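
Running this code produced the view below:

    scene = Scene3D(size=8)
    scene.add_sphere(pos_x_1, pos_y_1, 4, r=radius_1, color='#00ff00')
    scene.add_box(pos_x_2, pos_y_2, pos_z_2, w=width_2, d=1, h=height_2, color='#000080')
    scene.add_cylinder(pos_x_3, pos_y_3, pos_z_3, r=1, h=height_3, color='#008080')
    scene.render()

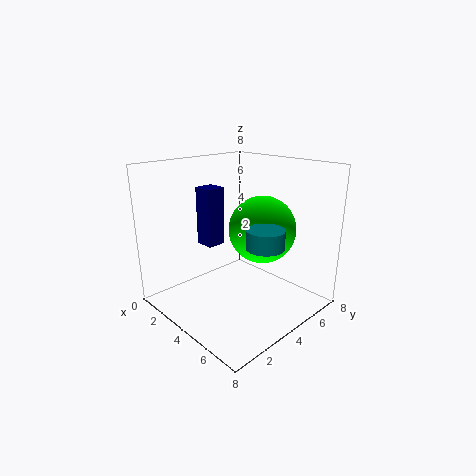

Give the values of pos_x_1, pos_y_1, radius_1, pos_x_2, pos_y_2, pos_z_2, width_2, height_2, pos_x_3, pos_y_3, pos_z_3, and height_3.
pos_x_1 = 4
pos_y_1 = 6
radius_1 = 2
pos_x_2 = 3
pos_y_2 = 2
pos_z_2 = 4
width_2 = 1
height_2 = 3
pos_x_3 = 6
pos_y_3 = 4
pos_z_3 = 4
height_3 = 1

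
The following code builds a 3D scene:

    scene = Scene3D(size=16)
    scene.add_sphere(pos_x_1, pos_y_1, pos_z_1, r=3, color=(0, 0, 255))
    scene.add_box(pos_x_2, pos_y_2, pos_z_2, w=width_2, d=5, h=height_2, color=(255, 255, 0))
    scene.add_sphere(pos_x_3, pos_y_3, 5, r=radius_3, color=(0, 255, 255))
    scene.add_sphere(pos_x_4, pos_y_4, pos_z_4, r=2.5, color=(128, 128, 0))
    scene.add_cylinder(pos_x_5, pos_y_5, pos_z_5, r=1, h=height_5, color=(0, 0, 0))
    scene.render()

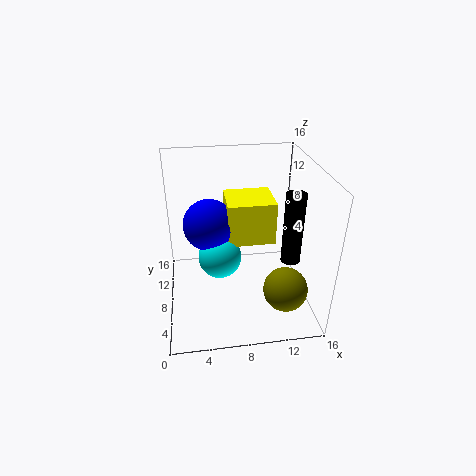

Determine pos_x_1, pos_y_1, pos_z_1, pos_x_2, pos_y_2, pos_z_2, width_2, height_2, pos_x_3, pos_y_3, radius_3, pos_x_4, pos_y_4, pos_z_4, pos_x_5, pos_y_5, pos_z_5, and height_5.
pos_x_1 = 5; pos_y_1 = 10.5; pos_z_1 = 8.5; pos_x_2 = 7; pos_y_2 = 8.5; pos_z_2 = 6.5; width_2 = 5.5; height_2 = 5; pos_x_3 = 6; pos_y_3 = 9; radius_3 = 2.5; pos_x_4 = 13; pos_y_4 = 5; pos_z_4 = 2.5; pos_x_5 = 13; pos_y_5 = 4.5; pos_z_5 = 7; height_5 = 7.5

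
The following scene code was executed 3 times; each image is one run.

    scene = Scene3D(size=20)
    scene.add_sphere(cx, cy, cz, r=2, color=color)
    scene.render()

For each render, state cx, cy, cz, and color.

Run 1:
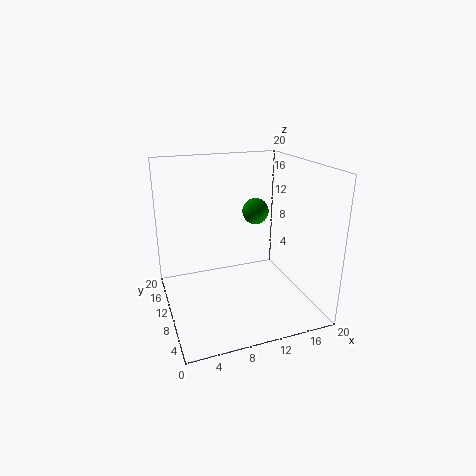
cx = 14.5; cy = 14.5; cz = 12; color = 'green'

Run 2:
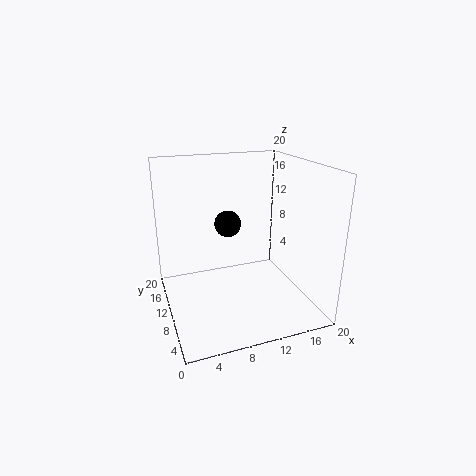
cx = 10; cy = 14.5; cz = 10.5; color = 'black'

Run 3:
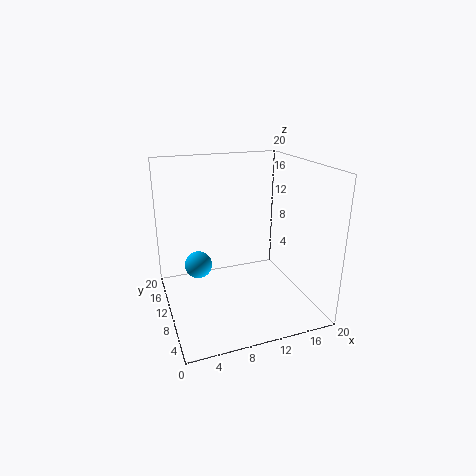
cx = 5; cy = 13.5; cz = 5; color = 'deepskyblue'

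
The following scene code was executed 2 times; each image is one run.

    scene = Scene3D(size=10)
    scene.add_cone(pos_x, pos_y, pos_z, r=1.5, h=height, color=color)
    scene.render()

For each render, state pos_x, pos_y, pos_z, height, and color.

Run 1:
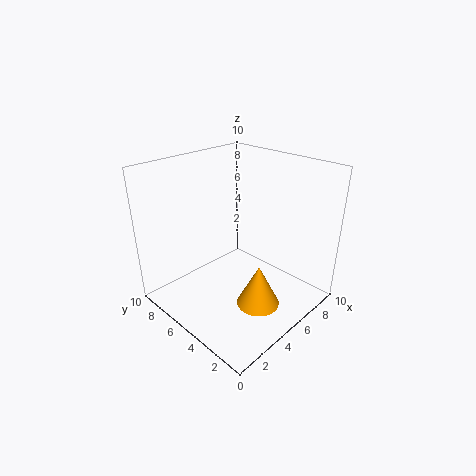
pos_x = 5
pos_y = 3
pos_z = 0.5
height = 3
color = 'orange'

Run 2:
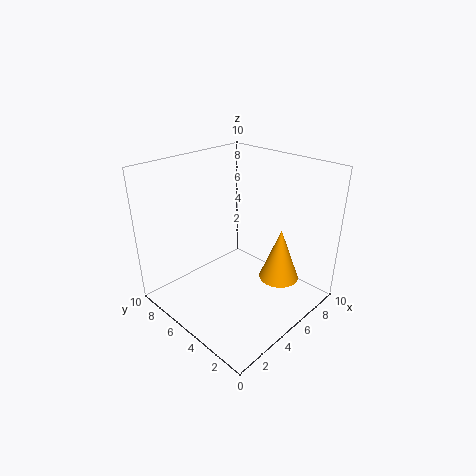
pos_x = 8
pos_y = 3.5
pos_z = 1
height = 4
color = 'orange'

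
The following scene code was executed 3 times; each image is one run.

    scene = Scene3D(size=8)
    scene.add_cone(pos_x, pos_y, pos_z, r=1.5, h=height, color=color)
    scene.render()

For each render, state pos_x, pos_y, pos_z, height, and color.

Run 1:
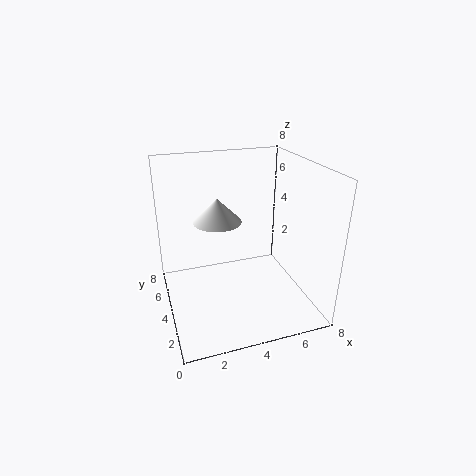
pos_x = 3.5
pos_y = 6.5
pos_z = 4
height = 1.5
color = 'white'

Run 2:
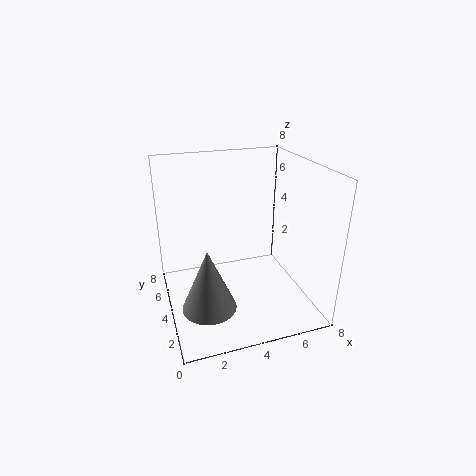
pos_x = 2
pos_y = 3
pos_z = 0.5
height = 3.5
color = 'gray'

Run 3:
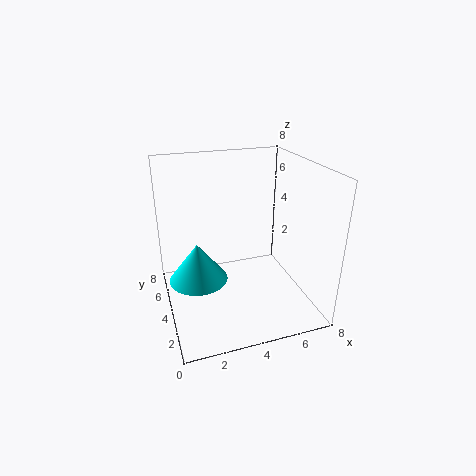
pos_x = 1.5
pos_y = 3
pos_z = 2.5
height = 2
color = 'cyan'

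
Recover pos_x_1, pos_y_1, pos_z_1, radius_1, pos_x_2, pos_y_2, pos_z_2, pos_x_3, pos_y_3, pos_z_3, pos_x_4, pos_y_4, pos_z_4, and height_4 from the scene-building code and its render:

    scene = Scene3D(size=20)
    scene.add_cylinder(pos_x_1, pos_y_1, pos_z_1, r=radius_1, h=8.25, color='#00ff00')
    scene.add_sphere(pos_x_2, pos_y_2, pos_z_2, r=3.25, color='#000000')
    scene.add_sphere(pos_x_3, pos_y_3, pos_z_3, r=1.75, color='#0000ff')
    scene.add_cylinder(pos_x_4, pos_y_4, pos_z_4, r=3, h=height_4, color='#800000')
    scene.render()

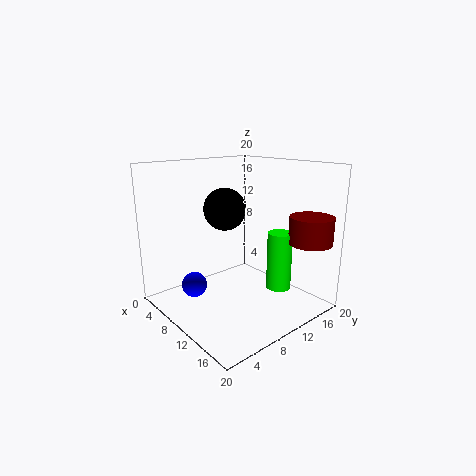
pos_x_1 = 13.75
pos_y_1 = 14.5
pos_z_1 = 2.5
radius_1 = 1.75
pos_x_2 = 4.5
pos_y_2 = 12
pos_z_2 = 12.75
pos_x_3 = 7
pos_y_3 = 4.5
pos_z_3 = 3.5
pos_x_4 = 17
pos_y_4 = 17
pos_z_4 = 9.5
height_4 = 3.75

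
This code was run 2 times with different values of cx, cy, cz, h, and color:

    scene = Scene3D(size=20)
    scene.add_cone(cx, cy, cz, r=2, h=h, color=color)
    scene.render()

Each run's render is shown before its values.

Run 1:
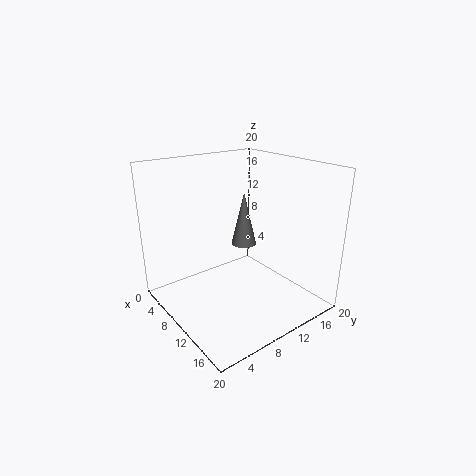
cx = 5; cy = 15; cz = 6; h = 8.5; color = 'gray'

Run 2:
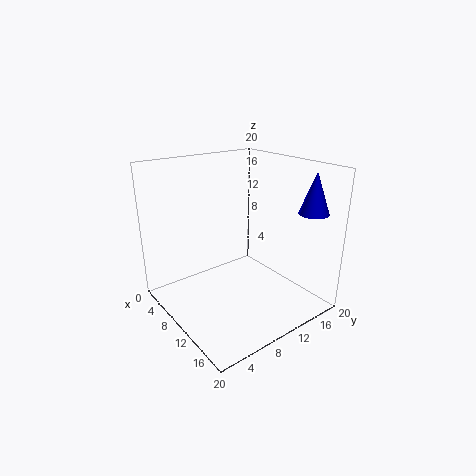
cx = 17; cy = 17; cz = 14; h = 5.5; color = 'blue'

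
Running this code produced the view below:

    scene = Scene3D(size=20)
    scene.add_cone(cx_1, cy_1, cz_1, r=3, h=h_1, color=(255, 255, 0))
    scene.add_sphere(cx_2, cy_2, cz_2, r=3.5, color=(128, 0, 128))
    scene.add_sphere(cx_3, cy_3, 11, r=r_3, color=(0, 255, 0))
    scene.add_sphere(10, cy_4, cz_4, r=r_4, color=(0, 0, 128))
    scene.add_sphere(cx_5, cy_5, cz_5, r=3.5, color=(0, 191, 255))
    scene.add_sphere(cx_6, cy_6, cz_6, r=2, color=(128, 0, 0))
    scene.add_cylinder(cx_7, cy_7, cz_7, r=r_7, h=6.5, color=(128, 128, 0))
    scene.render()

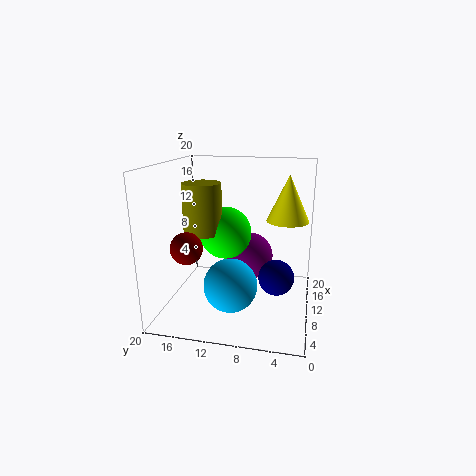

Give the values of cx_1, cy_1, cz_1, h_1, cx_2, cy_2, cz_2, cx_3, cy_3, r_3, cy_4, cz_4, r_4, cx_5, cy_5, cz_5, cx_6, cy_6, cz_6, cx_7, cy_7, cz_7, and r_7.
cx_1 = 13
cy_1 = 3.5
cz_1 = 12
h_1 = 6.5
cx_2 = 13.5
cy_2 = 9
cz_2 = 6
cx_3 = 9
cy_3 = 11.5
r_3 = 3.5
cy_4 = 4.5
cz_4 = 4.5
r_4 = 2.5
cx_5 = 5.5
cy_5 = 10
cz_5 = 5
cx_6 = 3.5
cy_6 = 15
cz_6 = 10.5
cx_7 = 7
cy_7 = 14
cz_7 = 11.5
r_7 = 2.5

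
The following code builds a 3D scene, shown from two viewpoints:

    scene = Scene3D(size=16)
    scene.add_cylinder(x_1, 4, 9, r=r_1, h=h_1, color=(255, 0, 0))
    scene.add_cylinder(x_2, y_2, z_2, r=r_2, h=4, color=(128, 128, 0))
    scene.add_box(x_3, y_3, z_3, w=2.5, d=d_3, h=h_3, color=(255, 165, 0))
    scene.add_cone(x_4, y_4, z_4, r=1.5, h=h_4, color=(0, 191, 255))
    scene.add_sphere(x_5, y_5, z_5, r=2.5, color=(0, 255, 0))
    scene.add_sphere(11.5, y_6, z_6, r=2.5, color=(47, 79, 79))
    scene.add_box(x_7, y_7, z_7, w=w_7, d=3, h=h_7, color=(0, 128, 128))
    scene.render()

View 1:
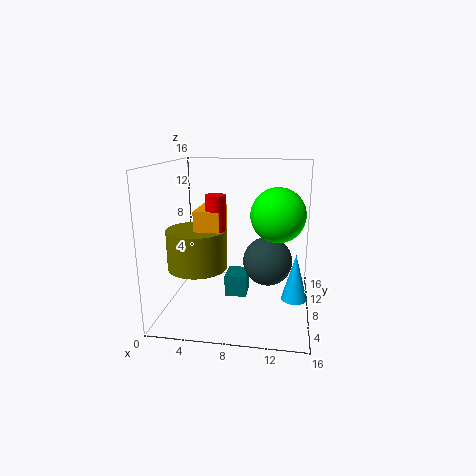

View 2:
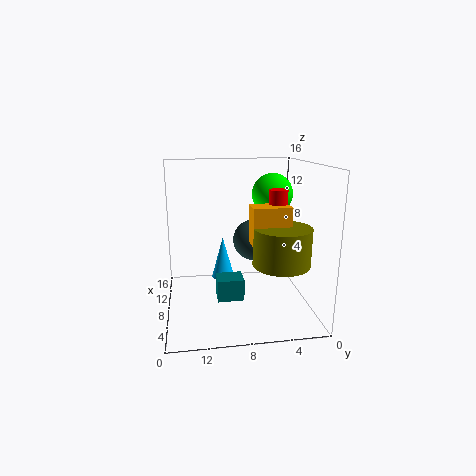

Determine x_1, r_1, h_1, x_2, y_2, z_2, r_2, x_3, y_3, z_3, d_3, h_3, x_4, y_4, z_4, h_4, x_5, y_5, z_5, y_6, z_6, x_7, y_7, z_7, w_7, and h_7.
x_1 = 6.5
r_1 = 1
h_1 = 4.5
x_2 = 4.5
y_2 = 4
z_2 = 6
r_2 = 3
x_3 = 4.5
y_3 = 3
z_3 = 8
d_3 = 4
h_3 = 4
x_4 = 14.5
y_4 = 9
z_4 = 0.5
h_4 = 5.5
x_5 = 12.5
y_5 = 3
z_5 = 12
y_6 = 5.5
z_6 = 6.5
x_7 = 6.5
y_7 = 7.5
z_7 = 1
w_7 = 2.5
h_7 = 2.5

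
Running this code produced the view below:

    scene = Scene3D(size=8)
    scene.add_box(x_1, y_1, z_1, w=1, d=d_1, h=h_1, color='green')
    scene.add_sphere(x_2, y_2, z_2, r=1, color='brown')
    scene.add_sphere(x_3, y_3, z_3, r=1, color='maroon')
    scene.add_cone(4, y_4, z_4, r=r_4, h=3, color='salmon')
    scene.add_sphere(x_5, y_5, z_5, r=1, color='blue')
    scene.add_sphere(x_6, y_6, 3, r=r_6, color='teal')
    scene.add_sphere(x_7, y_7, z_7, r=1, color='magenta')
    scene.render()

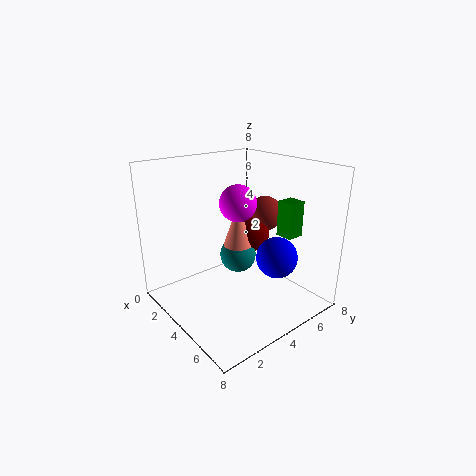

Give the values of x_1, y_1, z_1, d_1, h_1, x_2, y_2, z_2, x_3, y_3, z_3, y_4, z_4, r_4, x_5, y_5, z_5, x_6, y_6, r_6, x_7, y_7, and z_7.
x_1 = 5, y_1 = 6, z_1 = 4, d_1 = 1, h_1 = 2, x_2 = 4, y_2 = 6, z_2 = 5, x_3 = 4, y_3 = 5, z_3 = 4, y_4 = 4, z_4 = 3, r_4 = 1, x_5 = 7, y_5 = 4, z_5 = 4, x_6 = 4, y_6 = 4, r_6 = 1, x_7 = 4, y_7 = 4, z_7 = 6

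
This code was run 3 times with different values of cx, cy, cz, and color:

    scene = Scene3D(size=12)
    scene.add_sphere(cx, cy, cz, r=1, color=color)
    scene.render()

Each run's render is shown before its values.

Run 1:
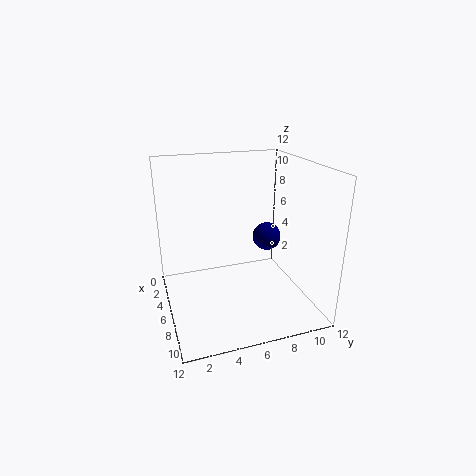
cx = 9.5, cy = 7, cz = 7.5, color = 'navy'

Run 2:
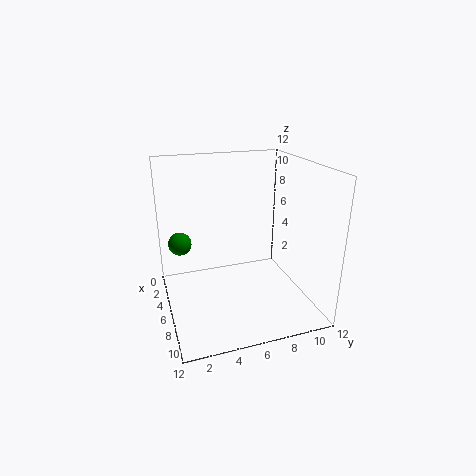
cx = 3.5, cy = 1.5, cz = 5, color = 'green'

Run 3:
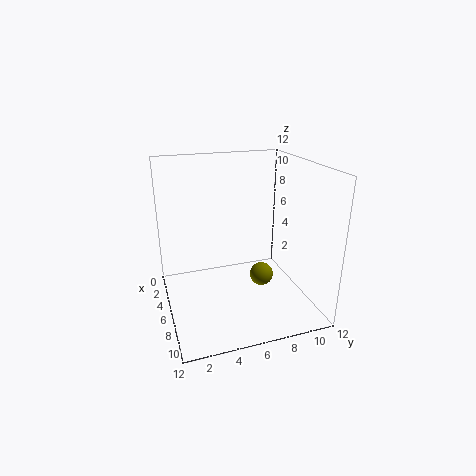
cx = 6.5, cy = 8, cz = 2.5, color = 'olive'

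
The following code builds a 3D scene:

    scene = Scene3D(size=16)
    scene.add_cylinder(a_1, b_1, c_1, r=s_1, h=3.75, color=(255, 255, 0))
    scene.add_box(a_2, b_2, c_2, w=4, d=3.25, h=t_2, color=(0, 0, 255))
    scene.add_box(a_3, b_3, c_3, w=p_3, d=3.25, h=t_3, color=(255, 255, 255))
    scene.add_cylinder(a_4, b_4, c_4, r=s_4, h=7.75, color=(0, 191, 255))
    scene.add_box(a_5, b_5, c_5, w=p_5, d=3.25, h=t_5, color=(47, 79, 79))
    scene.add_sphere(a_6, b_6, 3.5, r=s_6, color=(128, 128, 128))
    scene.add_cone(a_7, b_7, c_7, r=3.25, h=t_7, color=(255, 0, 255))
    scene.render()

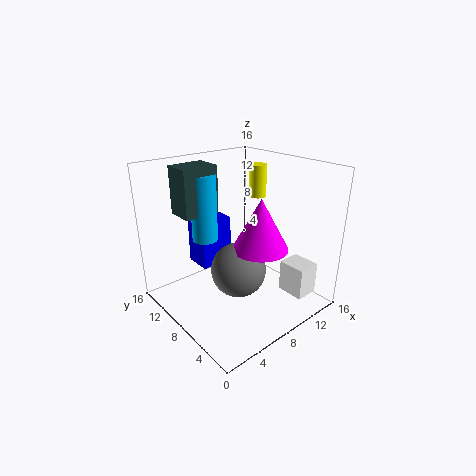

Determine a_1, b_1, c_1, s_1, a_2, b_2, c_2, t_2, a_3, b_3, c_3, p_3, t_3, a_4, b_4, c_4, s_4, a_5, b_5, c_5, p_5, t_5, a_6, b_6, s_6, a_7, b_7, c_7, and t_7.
a_1 = 12.5
b_1 = 9.75
c_1 = 11.5
s_1 = 1
a_2 = 5.75
b_2 = 11.5
c_2 = 3.25
t_2 = 5.75
a_3 = 12.5
b_3 = 2.25
c_3 = 0.75
p_3 = 2.75
t_3 = 3.75
a_4 = 6.5
b_4 = 12.25
c_4 = 6.75
s_4 = 1.5
a_5 = 3.75
b_5 = 11.5
c_5 = 10
p_5 = 4.25
t_5 = 5.5
a_6 = 8.5
b_6 = 8.5
s_6 = 3.25
a_7 = 10.5
b_7 = 7
c_7 = 6.25
t_7 = 6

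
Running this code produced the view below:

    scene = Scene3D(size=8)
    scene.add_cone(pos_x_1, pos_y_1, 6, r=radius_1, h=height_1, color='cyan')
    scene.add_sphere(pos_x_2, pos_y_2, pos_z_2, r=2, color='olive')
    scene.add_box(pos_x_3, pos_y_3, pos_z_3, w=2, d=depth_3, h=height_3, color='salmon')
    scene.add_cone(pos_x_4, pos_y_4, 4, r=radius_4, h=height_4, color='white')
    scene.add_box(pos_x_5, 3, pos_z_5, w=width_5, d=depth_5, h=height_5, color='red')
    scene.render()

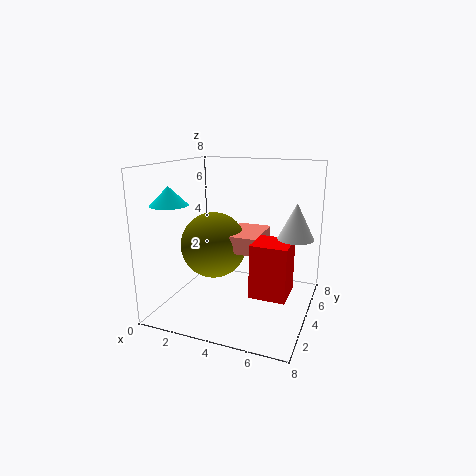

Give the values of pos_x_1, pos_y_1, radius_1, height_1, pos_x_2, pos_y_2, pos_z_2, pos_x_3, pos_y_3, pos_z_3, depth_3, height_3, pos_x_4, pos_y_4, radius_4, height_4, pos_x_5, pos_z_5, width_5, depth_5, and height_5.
pos_x_1 = 1; pos_y_1 = 2; radius_1 = 1; height_1 = 1; pos_x_2 = 2; pos_y_2 = 5; pos_z_2 = 3; pos_x_3 = 3; pos_y_3 = 4; pos_z_3 = 3; depth_3 = 3; height_3 = 1; pos_x_4 = 7; pos_y_4 = 5; radius_4 = 1; height_4 = 2; pos_x_5 = 5; pos_z_5 = 1; width_5 = 2; depth_5 = 2; height_5 = 3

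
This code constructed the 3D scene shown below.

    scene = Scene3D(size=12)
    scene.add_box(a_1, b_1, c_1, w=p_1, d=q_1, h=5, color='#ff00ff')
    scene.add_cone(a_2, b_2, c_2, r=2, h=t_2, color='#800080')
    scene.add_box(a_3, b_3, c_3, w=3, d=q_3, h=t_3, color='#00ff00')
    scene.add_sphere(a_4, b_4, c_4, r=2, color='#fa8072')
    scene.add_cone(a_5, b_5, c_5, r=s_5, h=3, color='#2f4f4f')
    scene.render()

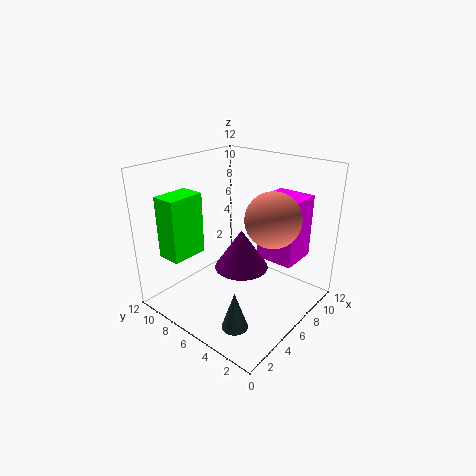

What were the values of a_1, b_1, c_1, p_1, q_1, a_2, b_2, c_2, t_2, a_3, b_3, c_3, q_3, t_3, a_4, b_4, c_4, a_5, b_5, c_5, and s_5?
a_1 = 6
b_1 = 1
c_1 = 5
p_1 = 3
q_1 = 3
a_2 = 4
b_2 = 4
c_2 = 5
t_2 = 3
a_3 = 1
b_3 = 8
c_3 = 5
q_3 = 2
t_3 = 5
a_4 = 5
b_4 = 2
c_4 = 9
a_5 = 2
b_5 = 3
c_5 = 1
s_5 = 1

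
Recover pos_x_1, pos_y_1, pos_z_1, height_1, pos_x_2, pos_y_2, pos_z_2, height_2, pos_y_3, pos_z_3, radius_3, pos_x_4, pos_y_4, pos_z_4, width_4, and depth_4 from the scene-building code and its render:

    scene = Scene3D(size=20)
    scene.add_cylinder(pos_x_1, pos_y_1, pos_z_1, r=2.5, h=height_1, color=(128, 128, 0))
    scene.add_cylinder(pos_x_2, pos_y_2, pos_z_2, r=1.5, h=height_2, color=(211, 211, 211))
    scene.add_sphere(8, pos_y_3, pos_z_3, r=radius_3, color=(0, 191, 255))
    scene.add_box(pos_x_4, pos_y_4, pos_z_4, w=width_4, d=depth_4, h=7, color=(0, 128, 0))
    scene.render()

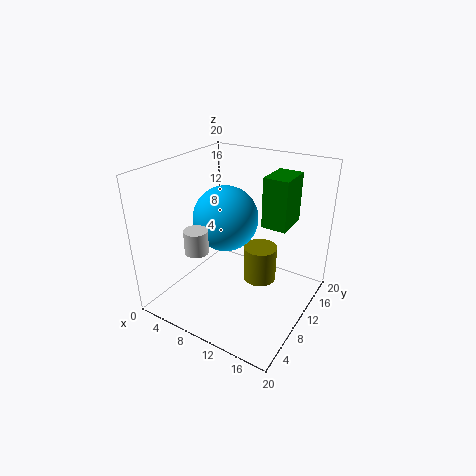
pos_x_1 = 11.5; pos_y_1 = 14; pos_z_1 = 1.5; height_1 = 5.5; pos_x_2 = 8; pos_y_2 = 3.5; pos_z_2 = 10.5; height_2 = 3; pos_y_3 = 10; pos_z_3 = 12.5; radius_3 = 4.5; pos_x_4 = 12.5; pos_y_4 = 12; pos_z_4 = 11.5; width_4 = 3.5; depth_4 = 5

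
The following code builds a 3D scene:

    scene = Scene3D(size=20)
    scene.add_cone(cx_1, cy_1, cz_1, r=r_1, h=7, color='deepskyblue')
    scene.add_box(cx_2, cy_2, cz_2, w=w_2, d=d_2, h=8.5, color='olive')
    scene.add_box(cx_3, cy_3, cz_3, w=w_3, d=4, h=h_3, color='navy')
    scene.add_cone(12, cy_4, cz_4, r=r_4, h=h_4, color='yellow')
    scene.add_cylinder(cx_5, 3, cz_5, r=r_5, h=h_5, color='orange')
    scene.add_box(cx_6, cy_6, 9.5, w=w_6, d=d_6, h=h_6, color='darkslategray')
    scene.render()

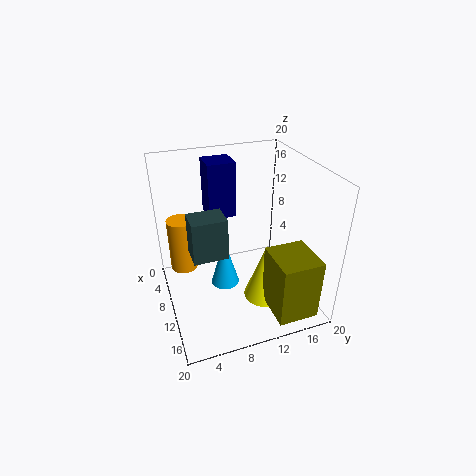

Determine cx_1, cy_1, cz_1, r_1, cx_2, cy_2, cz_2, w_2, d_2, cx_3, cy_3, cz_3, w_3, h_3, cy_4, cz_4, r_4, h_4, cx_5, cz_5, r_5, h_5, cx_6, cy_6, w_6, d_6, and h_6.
cx_1 = 10
cy_1 = 8
cz_1 = 3
r_1 = 2
cx_2 = 13.5
cy_2 = 12.5
cz_2 = 1.5
w_2 = 6
d_2 = 5.5
cx_3 = 2.5
cy_3 = 7
cz_3 = 11.5
w_3 = 4
h_3 = 8
cy_4 = 13.5
cz_4 = 0.5
r_4 = 3
h_4 = 8.5
cx_5 = 5
cz_5 = 3.5
r_5 = 2
h_5 = 8
cx_6 = 10
cy_6 = 3
w_6 = 3.5
d_6 = 4.5
h_6 = 5.5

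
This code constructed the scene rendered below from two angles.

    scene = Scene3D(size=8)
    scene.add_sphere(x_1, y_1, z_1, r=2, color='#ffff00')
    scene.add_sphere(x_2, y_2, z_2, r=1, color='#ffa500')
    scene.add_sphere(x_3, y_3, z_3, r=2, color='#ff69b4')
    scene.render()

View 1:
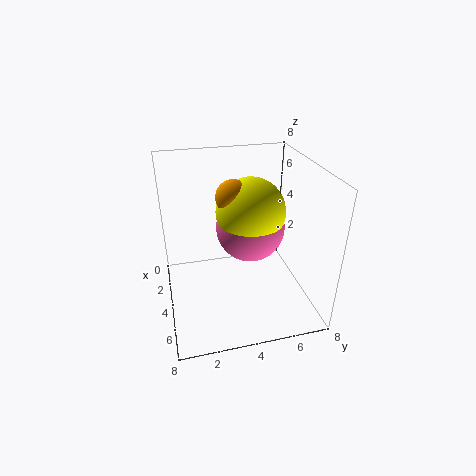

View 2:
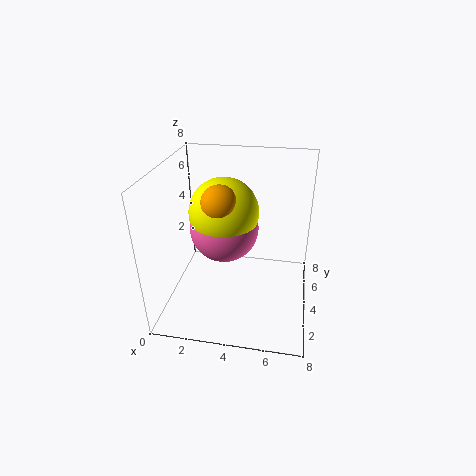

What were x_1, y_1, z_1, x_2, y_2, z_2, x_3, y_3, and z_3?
x_1 = 3, y_1 = 5, z_1 = 5, x_2 = 3, y_2 = 4, z_2 = 6, x_3 = 3, y_3 = 5, z_3 = 4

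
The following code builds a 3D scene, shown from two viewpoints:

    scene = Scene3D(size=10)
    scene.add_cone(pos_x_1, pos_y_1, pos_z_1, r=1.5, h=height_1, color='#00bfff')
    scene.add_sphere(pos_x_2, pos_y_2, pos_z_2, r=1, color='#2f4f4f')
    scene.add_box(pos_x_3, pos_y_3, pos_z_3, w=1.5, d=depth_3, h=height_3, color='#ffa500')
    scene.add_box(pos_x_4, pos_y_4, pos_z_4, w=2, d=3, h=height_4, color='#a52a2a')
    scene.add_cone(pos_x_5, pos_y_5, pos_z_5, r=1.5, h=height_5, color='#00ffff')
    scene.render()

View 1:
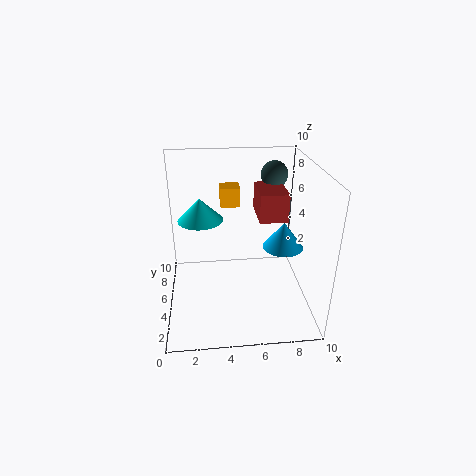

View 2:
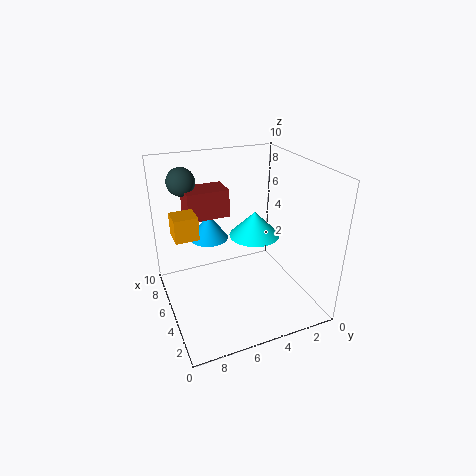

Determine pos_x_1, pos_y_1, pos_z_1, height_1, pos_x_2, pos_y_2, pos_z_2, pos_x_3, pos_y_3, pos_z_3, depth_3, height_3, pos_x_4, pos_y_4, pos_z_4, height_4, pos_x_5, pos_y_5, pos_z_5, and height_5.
pos_x_1 = 8.5, pos_y_1 = 6, pos_z_1 = 3.5, height_1 = 2, pos_x_2 = 8, pos_y_2 = 8, pos_z_2 = 8.5, pos_x_3 = 4, pos_y_3 = 8, pos_z_3 = 6, depth_3 = 1.5, height_3 = 1.5, pos_x_4 = 6.5, pos_y_4 = 5, pos_z_4 = 6, height_4 = 2, pos_x_5 = 2.5, pos_y_5 = 5, pos_z_5 = 6.5, height_5 = 1.5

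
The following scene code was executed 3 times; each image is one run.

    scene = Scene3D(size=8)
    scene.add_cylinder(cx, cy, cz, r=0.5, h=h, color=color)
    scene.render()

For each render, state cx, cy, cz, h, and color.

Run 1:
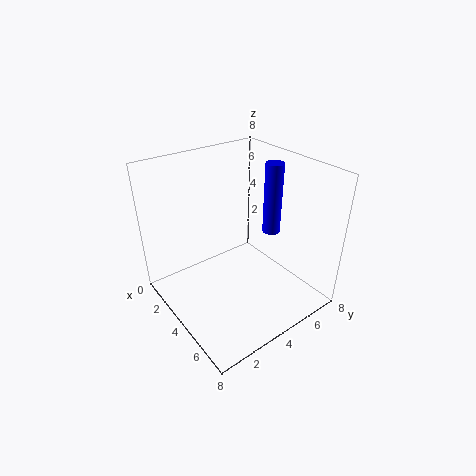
cx = 4.5
cy = 6
cz = 4
h = 4
color = 'blue'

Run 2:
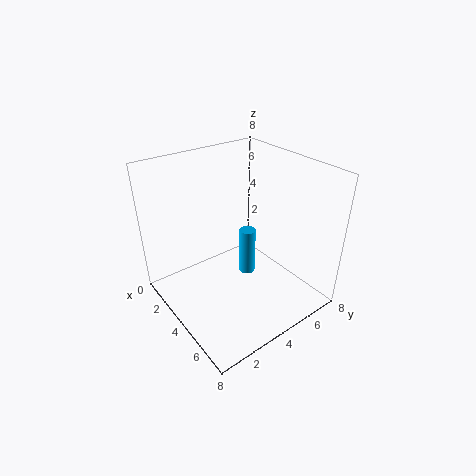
cx = 3
cy = 5.5
cz = 0.5
h = 3
color = 'deepskyblue'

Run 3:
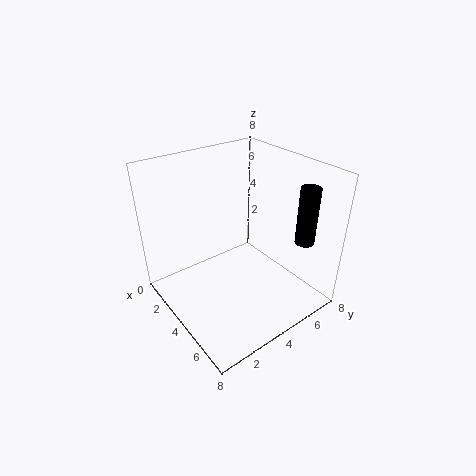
cx = 7
cy = 6
cz = 4.5
h = 3
color = 'black'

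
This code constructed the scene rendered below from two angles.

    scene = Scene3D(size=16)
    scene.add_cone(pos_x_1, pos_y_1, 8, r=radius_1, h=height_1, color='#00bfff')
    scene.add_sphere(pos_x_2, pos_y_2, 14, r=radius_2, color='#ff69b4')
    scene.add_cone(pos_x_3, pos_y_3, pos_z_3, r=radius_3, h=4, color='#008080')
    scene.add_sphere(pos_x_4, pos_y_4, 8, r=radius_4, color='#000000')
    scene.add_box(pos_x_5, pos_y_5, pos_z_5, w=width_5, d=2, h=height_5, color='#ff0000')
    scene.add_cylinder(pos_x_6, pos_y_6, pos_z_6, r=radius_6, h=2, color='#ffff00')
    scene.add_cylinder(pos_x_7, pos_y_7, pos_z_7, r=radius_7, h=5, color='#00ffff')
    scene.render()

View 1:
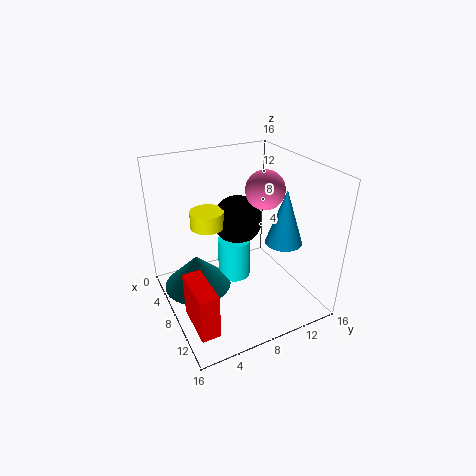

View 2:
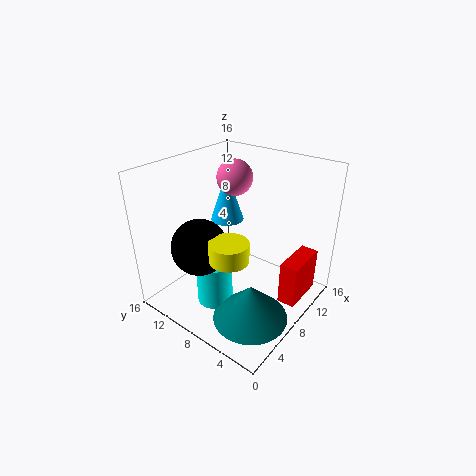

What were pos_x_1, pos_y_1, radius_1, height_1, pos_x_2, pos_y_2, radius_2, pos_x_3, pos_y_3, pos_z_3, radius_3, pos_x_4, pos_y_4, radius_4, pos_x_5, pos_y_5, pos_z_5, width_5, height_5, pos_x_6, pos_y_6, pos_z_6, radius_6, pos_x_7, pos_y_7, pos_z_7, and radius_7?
pos_x_1 = 11
pos_y_1 = 12
radius_1 = 2
height_1 = 6
pos_x_2 = 10
pos_y_2 = 10
radius_2 = 2
pos_x_3 = 5
pos_y_3 = 4
pos_z_3 = 1
radius_3 = 4
pos_x_4 = 4
pos_y_4 = 10
radius_4 = 3
pos_x_5 = 9
pos_y_5 = 1
pos_z_5 = 1
width_5 = 5
height_5 = 5
pos_x_6 = 4
pos_y_6 = 6
pos_z_6 = 8
radius_6 = 2
pos_x_7 = 5
pos_y_7 = 9
pos_z_7 = 1
radius_7 = 2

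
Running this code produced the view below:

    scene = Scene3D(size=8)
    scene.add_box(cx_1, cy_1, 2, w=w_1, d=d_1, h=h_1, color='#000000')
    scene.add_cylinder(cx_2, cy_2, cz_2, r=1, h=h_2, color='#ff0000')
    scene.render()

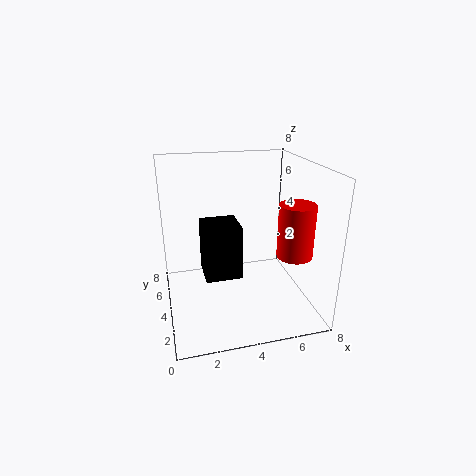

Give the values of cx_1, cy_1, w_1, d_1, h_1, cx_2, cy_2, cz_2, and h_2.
cx_1 = 2; cy_1 = 3; w_1 = 2; d_1 = 2; h_1 = 3; cx_2 = 7; cy_2 = 3; cz_2 = 3; h_2 = 3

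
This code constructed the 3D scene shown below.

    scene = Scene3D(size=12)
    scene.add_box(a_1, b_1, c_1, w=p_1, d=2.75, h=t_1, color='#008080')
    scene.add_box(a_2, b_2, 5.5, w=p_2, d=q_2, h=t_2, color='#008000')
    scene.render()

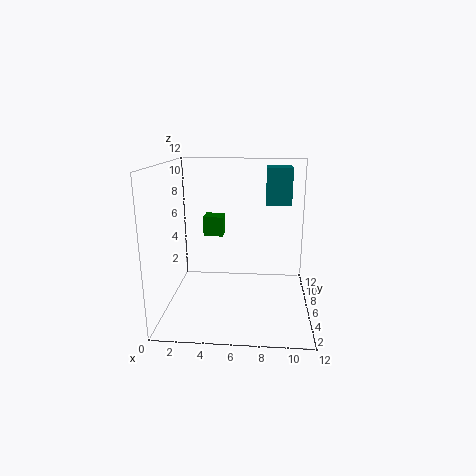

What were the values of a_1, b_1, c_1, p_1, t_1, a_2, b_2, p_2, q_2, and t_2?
a_1 = 8.25
b_1 = 8.25
c_1 = 8.25
p_1 = 2.25
t_1 = 3.25
a_2 = 2.75
b_2 = 7.75
p_2 = 1.75
q_2 = 1.75
t_2 = 1.75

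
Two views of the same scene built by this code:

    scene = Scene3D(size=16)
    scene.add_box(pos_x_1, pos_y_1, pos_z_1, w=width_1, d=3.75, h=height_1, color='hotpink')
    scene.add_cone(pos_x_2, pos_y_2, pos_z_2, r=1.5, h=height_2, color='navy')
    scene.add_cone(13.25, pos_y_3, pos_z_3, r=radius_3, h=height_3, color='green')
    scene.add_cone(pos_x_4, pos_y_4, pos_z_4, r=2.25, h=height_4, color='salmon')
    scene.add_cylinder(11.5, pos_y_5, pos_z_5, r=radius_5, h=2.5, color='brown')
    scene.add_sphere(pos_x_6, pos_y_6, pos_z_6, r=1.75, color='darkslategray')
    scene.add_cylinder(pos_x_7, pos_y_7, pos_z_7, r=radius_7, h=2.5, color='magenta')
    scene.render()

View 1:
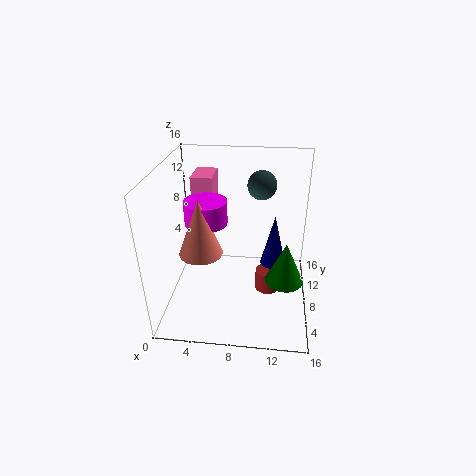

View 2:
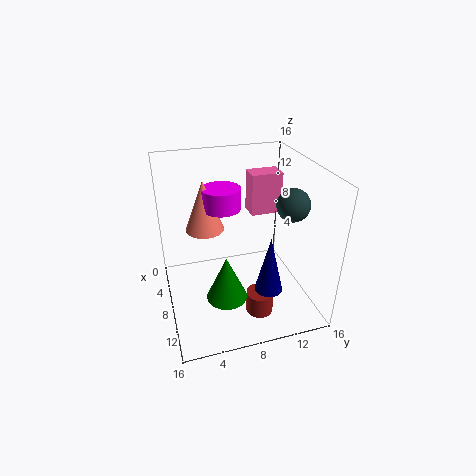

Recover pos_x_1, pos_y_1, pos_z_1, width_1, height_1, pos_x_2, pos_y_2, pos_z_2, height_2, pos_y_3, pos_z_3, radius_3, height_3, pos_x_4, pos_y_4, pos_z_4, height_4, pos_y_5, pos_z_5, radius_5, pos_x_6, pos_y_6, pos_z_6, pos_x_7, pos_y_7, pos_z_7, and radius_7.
pos_x_1 = 2.25, pos_y_1 = 10.75, pos_z_1 = 8.75, width_1 = 2.5, height_1 = 5, pos_x_2 = 12, pos_y_2 = 10.25, pos_z_2 = 3.5, height_2 = 6.25, pos_y_3 = 5.25, pos_z_3 = 4.75, radius_3 = 2, height_3 = 4.5, pos_x_4 = 4.5, pos_y_4 = 5, pos_z_4 = 7.75, height_4 = 6, pos_y_5 = 9.5, pos_z_5 = 0.25, radius_5 = 1.5, pos_x_6 = 10.25, pos_y_6 = 13.25, pos_z_6 = 12.25, pos_x_7 = 4.75, pos_y_7 = 7, pos_z_7 = 10.25, radius_7 = 2.25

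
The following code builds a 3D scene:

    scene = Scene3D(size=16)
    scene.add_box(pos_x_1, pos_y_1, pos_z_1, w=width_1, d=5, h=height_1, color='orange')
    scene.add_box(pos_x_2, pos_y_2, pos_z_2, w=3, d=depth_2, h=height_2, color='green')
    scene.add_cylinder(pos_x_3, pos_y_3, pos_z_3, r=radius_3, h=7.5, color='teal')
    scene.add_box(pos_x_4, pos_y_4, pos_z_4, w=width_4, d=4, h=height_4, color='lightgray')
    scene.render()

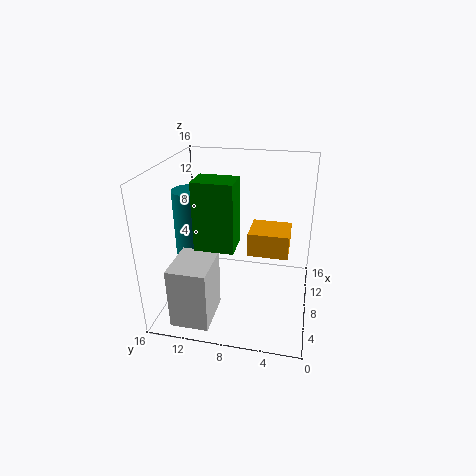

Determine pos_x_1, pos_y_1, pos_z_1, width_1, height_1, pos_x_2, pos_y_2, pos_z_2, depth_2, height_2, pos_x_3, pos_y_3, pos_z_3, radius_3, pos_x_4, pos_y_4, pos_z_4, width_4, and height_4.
pos_x_1 = 11, pos_y_1 = 2.5, pos_z_1 = 4, width_1 = 4.5, height_1 = 3, pos_x_2 = 3.5, pos_y_2 = 7.5, pos_z_2 = 8.5, depth_2 = 4, height_2 = 7, pos_x_3 = 8.5, pos_y_3 = 13.5, pos_z_3 = 5.5, radius_3 = 2, pos_x_4 = 0.5, pos_y_4 = 9.5, pos_z_4 = 1, width_4 = 5, height_4 = 6.5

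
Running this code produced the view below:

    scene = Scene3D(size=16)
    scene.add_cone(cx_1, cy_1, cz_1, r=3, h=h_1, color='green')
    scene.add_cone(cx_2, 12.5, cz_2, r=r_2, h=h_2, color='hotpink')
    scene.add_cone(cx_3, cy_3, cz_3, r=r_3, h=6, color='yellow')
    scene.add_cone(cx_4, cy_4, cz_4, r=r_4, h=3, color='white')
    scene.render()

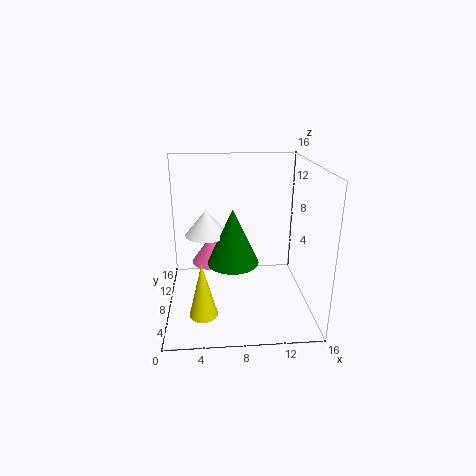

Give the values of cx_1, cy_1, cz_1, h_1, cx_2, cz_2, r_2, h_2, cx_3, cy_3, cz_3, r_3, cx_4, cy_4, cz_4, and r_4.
cx_1 = 7.5, cy_1 = 9, cz_1 = 4.5, h_1 = 6.5, cx_2 = 5, cz_2 = 3, r_2 = 2.5, h_2 = 3.5, cx_3 = 4, cy_3 = 4, cz_3 = 1, r_3 = 1.5, cx_4 = 4.5, cy_4 = 10.5, cz_4 = 7.5, r_4 = 2.5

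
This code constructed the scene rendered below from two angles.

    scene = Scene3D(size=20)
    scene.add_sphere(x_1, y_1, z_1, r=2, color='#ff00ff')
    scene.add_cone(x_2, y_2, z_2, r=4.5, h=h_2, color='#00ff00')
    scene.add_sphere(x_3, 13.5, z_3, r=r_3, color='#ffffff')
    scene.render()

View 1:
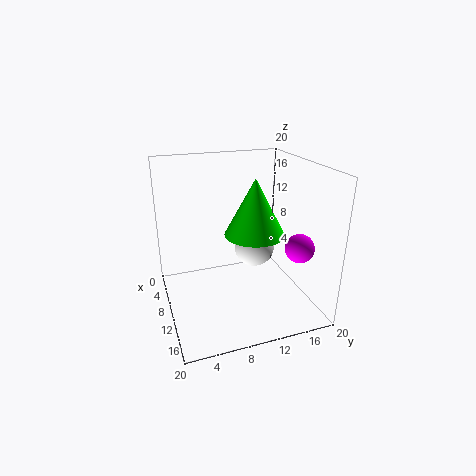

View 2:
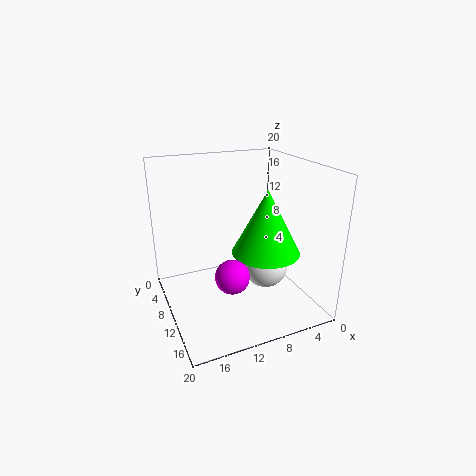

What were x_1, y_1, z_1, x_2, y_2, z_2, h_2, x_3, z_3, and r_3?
x_1 = 14; y_1 = 17.5; z_1 = 9; x_2 = 7.5; y_2 = 13.5; z_2 = 9; h_2 = 8.5; x_3 = 7.5; z_3 = 7; r_3 = 3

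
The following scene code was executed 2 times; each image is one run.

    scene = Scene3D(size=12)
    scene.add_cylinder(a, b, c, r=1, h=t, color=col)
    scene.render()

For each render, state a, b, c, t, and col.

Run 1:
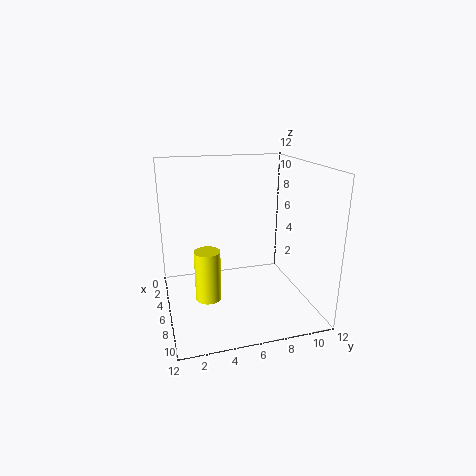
a = 8
b = 3
c = 2
t = 4
col = 'yellow'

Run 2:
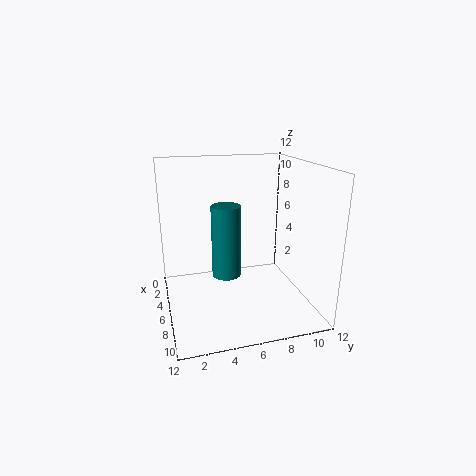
a = 10
b = 4
c = 5
t = 5
col = 'teal'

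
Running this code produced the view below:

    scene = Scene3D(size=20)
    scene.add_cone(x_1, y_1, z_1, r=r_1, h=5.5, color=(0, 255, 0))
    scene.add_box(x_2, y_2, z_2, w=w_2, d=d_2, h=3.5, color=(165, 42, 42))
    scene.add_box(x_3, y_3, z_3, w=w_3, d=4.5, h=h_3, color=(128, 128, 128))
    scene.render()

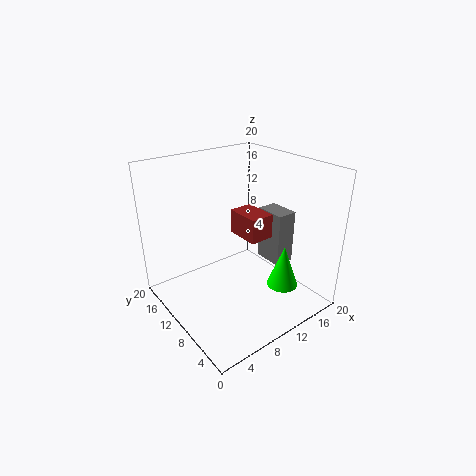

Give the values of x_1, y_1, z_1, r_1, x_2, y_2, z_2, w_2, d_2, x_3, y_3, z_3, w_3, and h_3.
x_1 = 12, y_1 = 3, z_1 = 5.5, r_1 = 2, x_2 = 11, y_2 = 8, z_2 = 9.5, w_2 = 3.5, d_2 = 5, x_3 = 15.5, y_3 = 7.5, z_3 = 4.5, w_3 = 3, h_3 = 8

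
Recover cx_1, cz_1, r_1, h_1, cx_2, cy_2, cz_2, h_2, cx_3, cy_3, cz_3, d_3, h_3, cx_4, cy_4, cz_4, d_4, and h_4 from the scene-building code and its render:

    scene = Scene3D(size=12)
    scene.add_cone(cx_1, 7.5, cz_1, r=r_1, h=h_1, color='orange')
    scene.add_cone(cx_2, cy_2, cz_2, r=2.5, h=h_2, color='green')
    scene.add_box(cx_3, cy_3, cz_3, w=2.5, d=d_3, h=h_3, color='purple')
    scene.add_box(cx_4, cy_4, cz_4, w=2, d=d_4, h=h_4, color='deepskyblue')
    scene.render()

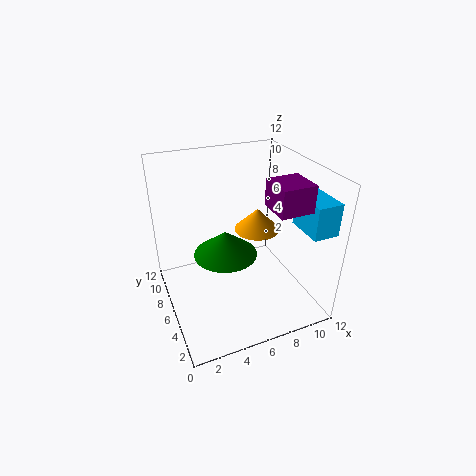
cx_1 = 8.5; cz_1 = 5.5; r_1 = 2; h_1 = 2; cx_2 = 4.5; cy_2 = 5; cz_2 = 5.5; h_2 = 2; cx_3 = 7; cy_3 = 1; cz_3 = 10; d_3 = 2.5; h_3 = 2; cx_4 = 9.5; cy_4 = 0.5; cz_4 = 8; d_4 = 3; h_4 = 2.5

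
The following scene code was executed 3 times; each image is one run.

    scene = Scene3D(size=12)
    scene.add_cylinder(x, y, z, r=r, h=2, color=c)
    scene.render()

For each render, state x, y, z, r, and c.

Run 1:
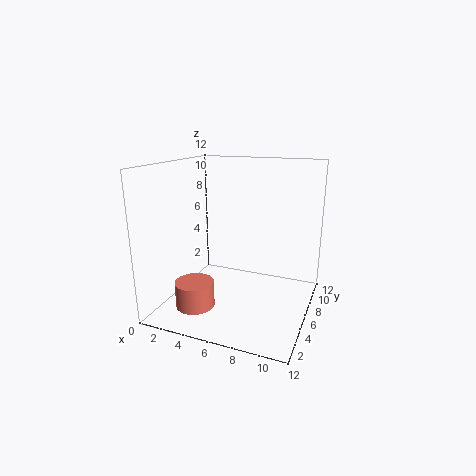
x = 4; y = 2; z = 1.5; r = 1.5; c = 'salmon'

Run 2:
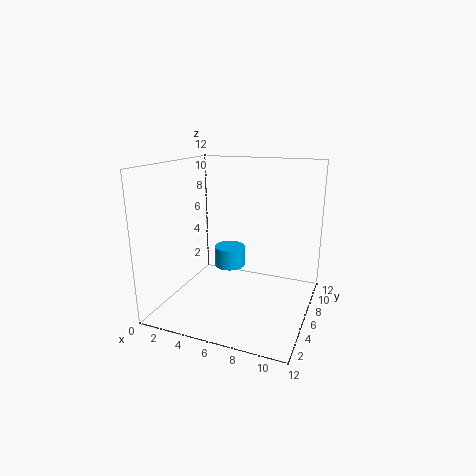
x = 3.5; y = 10; z = 1.5; r = 1.5; c = 'deepskyblue'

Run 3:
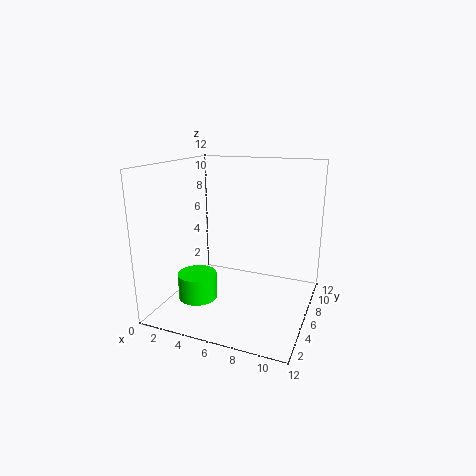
x = 4; y = 2.5; z = 2; r = 1.5; c = 'lime'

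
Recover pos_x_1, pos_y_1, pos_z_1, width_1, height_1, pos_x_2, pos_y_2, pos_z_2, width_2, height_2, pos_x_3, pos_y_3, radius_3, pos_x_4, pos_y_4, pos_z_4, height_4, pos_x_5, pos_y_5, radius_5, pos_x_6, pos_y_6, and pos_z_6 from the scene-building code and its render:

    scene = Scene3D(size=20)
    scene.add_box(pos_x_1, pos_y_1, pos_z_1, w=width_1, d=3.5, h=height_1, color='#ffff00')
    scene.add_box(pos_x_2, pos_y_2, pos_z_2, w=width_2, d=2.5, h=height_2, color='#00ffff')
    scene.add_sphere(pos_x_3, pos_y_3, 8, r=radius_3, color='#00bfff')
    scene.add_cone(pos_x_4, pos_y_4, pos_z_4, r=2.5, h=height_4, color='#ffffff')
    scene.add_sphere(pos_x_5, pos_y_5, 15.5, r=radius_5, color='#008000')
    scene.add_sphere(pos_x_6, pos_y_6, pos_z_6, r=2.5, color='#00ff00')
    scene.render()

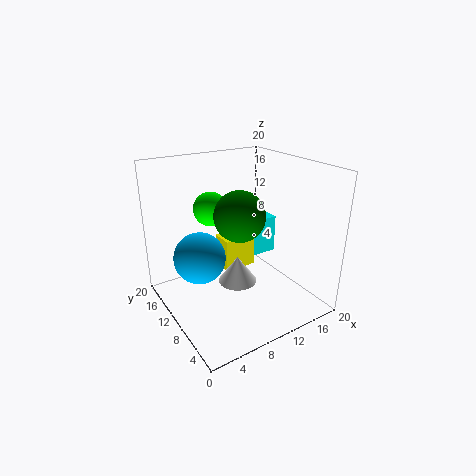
pos_x_1 = 10, pos_y_1 = 13, pos_z_1 = 3, width_1 = 5, height_1 = 5, pos_x_2 = 12.5, pos_y_2 = 13.5, pos_z_2 = 4, width_2 = 7, height_2 = 6, pos_x_3 = 4.5, pos_y_3 = 11, radius_3 = 3.5, pos_x_4 = 8, pos_y_4 = 7, pos_z_4 = 5.5, height_4 = 3.5, pos_x_5 = 7, pos_y_5 = 5, radius_5 = 3, pos_x_6 = 8.5, pos_y_6 = 15, pos_z_6 = 13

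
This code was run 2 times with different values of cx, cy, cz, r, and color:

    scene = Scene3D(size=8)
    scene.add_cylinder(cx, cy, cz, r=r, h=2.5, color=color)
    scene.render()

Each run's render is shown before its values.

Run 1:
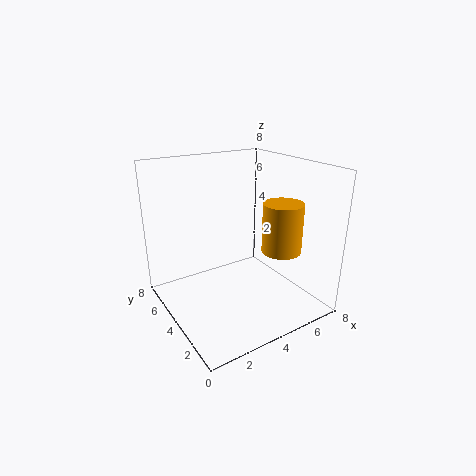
cx = 5
cy = 1.5
cz = 4
r = 1
color = 'orange'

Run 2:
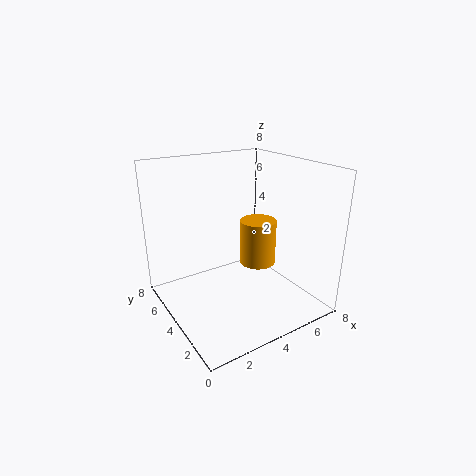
cx = 5
cy = 3.5
cz = 2.5
r = 1
color = 'orange'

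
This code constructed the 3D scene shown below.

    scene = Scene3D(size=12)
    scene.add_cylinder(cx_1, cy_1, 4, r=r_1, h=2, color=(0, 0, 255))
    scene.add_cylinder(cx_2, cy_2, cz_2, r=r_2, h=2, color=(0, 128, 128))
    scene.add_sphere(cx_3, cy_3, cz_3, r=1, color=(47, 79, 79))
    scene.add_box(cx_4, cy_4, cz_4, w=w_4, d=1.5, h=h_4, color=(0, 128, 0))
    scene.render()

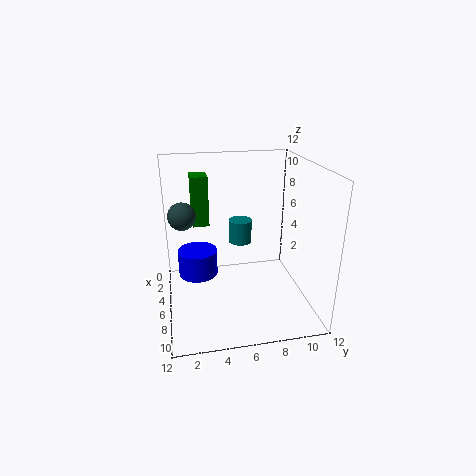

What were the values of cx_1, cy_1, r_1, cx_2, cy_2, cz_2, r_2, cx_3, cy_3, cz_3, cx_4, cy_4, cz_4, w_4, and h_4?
cx_1 = 7.5
cy_1 = 2.5
r_1 = 1.5
cx_2 = 4.5
cy_2 = 6.5
cz_2 = 5
r_2 = 1
cx_3 = 8
cy_3 = 1.5
cz_3 = 9
cx_4 = 1
cy_4 = 2.5
cz_4 = 6
w_4 = 2
h_4 = 4.5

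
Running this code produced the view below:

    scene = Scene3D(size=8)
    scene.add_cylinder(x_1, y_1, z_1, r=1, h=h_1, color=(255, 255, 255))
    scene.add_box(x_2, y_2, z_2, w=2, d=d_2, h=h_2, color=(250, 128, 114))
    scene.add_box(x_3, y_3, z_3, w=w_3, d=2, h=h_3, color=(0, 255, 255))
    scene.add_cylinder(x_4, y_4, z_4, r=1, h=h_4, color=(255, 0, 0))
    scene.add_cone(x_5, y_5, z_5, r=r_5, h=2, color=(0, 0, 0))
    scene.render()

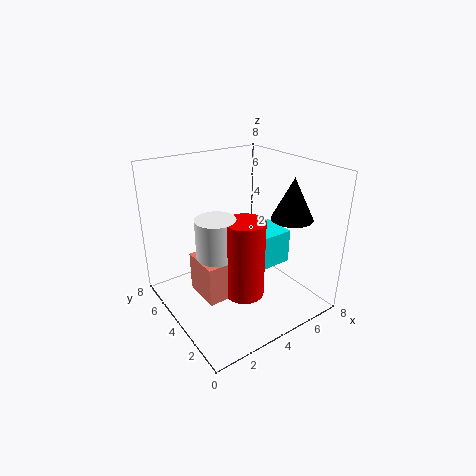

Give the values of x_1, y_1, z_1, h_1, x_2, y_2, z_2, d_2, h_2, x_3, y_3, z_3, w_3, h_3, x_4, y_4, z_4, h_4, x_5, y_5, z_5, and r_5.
x_1 = 2, y_1 = 3, z_1 = 3, h_1 = 3, x_2 = 1, y_2 = 2, z_2 = 2, d_2 = 2, h_2 = 2, x_3 = 5, y_3 = 3, z_3 = 2, w_3 = 2, h_3 = 2, x_4 = 3, y_4 = 2, z_4 = 2, h_4 = 4, x_5 = 5, y_5 = 1, z_5 = 6, r_5 = 1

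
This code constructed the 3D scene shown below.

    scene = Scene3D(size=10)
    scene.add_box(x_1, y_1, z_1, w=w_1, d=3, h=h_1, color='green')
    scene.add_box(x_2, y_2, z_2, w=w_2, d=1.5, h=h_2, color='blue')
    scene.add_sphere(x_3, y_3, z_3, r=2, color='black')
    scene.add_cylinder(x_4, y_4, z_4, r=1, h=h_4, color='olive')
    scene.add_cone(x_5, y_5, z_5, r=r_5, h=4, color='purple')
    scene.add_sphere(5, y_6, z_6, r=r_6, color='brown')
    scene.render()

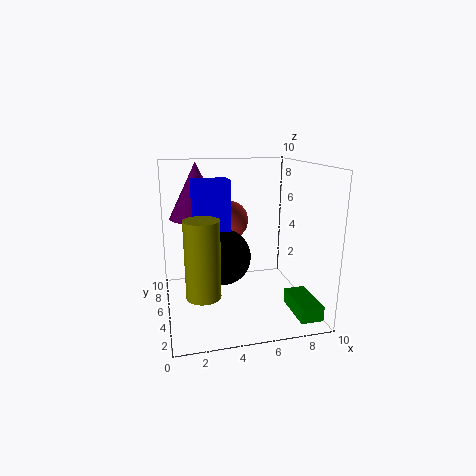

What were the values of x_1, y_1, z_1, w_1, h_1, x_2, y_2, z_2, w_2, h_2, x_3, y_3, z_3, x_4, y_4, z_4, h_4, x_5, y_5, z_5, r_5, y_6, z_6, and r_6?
x_1 = 8
y_1 = 0.5
z_1 = 0.5
w_1 = 1.5
h_1 = 1
x_2 = 2
y_2 = 5
z_2 = 5.5
w_2 = 2.5
h_2 = 3.5
x_3 = 4
y_3 = 5.5
z_3 = 3.5
x_4 = 2
y_4 = 1
z_4 = 3
h_4 = 4.5
x_5 = 2.5
y_5 = 7.5
z_5 = 6
r_5 = 2
y_6 = 8
z_6 = 5.5
r_6 = 1.5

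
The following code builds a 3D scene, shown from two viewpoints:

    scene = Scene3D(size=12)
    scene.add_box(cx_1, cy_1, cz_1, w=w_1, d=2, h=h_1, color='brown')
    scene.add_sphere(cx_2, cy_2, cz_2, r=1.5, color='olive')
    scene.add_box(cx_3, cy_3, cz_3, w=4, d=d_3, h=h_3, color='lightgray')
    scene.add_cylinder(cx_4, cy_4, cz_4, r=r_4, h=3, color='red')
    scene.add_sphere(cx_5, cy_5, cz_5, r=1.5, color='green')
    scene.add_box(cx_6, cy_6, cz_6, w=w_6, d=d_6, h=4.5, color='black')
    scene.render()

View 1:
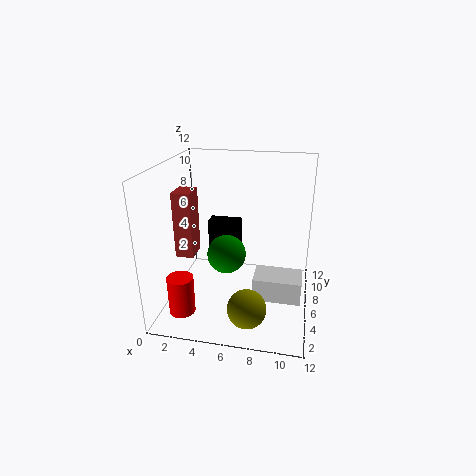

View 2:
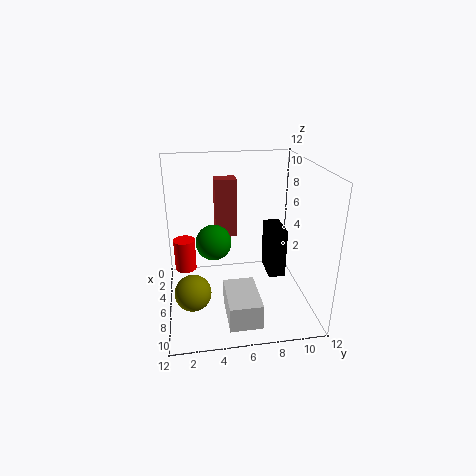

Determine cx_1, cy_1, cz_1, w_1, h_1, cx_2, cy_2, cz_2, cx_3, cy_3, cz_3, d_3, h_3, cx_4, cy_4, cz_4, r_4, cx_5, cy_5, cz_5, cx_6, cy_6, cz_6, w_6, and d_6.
cx_1 = 1
cy_1 = 4.5
cz_1 = 4.5
w_1 = 1.5
h_1 = 5.5
cx_2 = 7.5
cy_2 = 2
cz_2 = 2
cx_3 = 7.5
cy_3 = 4.5
cz_3 = 1
d_3 = 2.5
h_3 = 2
cx_4 = 2.5
cy_4 = 1.5
cz_4 = 1.5
r_4 = 1
cx_5 = 5.5
cy_5 = 4
cz_5 = 5.5
cx_6 = 2.5
cy_6 = 9
cz_6 = 1.5
w_6 = 3
d_6 = 1.5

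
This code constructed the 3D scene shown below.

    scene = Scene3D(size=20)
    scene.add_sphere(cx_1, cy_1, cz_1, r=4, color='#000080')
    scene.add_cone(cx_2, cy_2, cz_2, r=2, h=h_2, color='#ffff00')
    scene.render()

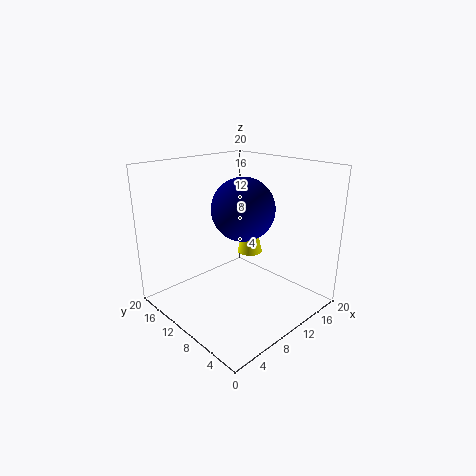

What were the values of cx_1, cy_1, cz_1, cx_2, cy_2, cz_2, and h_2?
cx_1 = 8.5
cy_1 = 7.5
cz_1 = 15
cx_2 = 16
cy_2 = 13.5
cz_2 = 5
h_2 = 8.5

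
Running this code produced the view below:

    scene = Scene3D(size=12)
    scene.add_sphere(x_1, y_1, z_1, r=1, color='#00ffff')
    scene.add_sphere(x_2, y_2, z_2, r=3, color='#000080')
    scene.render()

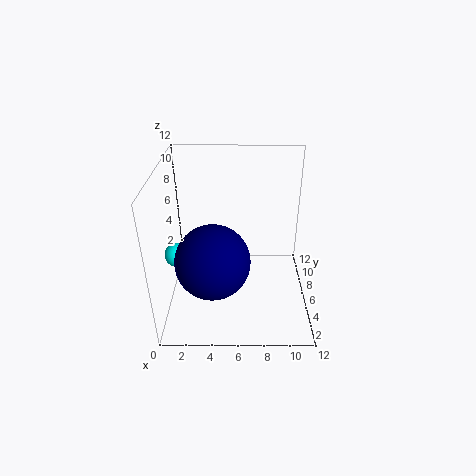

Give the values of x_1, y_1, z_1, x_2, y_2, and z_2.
x_1 = 1; y_1 = 5; z_1 = 5; x_2 = 4; y_2 = 4; z_2 = 5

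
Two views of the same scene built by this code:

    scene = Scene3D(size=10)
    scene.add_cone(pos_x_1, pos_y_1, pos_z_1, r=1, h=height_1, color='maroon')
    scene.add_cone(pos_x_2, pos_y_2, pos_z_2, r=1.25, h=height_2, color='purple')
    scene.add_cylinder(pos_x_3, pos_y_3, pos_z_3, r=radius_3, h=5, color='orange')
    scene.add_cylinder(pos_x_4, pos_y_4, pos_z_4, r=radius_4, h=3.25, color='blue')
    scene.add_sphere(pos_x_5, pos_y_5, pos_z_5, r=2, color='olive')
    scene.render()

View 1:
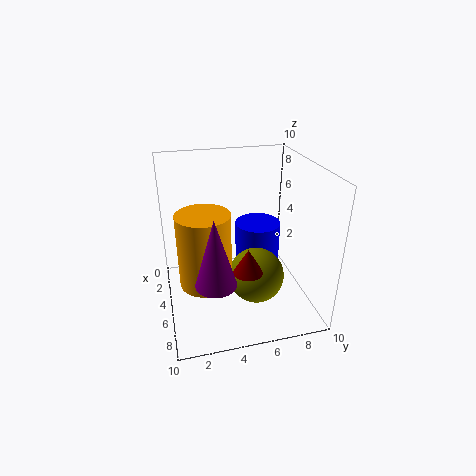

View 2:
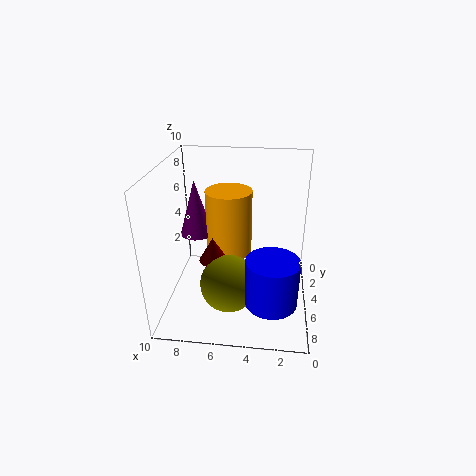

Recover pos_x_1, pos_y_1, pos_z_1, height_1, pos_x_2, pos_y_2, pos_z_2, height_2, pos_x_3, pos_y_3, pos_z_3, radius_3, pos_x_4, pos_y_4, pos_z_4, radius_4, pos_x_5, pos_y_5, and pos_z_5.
pos_x_1 = 6.75, pos_y_1 = 5.25, pos_z_1 = 3.25, height_1 = 1.75, pos_x_2 = 8.5, pos_y_2 = 2.75, pos_z_2 = 4, height_2 = 4.25, pos_x_3 = 6, pos_y_3 = 2.5, pos_z_3 = 2.5, radius_3 = 1.75, pos_x_4 = 2.5, pos_y_4 = 7.25, pos_z_4 = 1.5, radius_4 = 1.75, pos_x_5 = 5.5, pos_y_5 = 6.25, pos_z_5 = 2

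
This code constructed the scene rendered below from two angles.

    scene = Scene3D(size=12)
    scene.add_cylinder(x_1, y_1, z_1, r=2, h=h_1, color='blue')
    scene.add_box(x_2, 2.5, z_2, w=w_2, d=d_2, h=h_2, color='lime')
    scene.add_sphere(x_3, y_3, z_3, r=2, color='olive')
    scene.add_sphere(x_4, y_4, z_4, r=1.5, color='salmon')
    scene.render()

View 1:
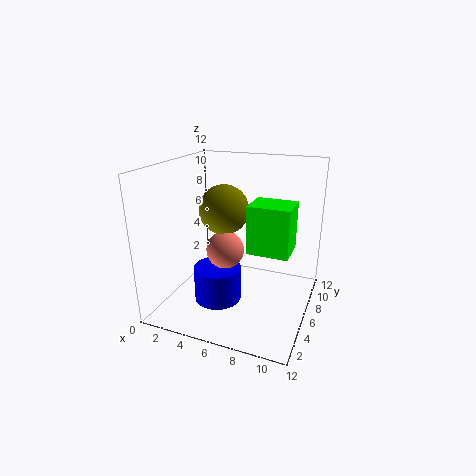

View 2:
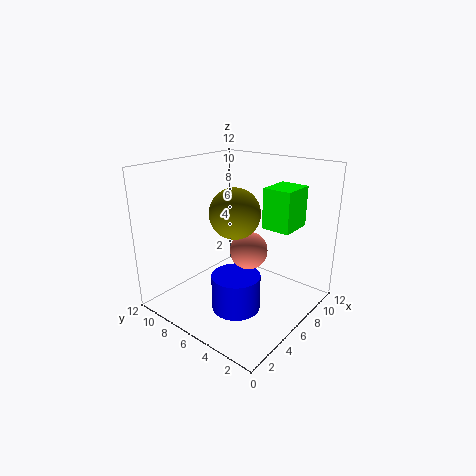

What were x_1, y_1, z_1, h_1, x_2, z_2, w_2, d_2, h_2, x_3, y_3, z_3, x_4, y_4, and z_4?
x_1 = 4.5, y_1 = 5, z_1 = 0.5, h_1 = 3, x_2 = 8, z_2 = 6.5, w_2 = 3, d_2 = 2.5, h_2 = 3.5, x_3 = 5, y_3 = 5.5, z_3 = 8.5, x_4 = 5.5, y_4 = 4.5, z_4 = 5.5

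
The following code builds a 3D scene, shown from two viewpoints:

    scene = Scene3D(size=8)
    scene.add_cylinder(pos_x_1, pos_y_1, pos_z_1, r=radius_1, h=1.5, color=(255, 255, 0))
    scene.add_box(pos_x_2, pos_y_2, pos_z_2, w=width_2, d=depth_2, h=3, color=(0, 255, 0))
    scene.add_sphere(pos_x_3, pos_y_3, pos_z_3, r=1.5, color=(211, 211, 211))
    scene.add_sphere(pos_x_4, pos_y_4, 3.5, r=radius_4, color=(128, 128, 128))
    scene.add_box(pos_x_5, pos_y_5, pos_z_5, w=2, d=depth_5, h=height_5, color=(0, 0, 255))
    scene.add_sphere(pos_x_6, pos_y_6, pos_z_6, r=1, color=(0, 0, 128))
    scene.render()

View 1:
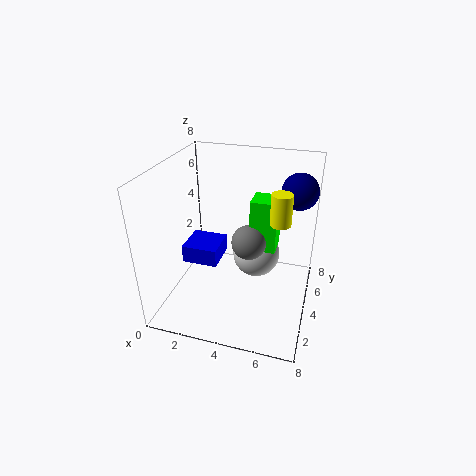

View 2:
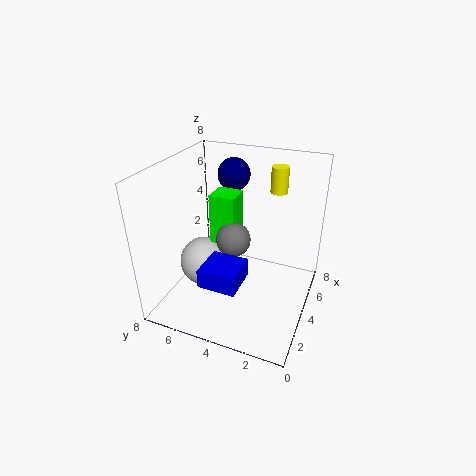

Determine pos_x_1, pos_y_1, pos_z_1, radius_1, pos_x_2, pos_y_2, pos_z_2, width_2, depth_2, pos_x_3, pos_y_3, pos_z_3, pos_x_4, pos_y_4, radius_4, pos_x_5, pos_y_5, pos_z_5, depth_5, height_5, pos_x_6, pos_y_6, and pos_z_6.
pos_x_1 = 6.5, pos_y_1 = 2.5, pos_z_1 = 6, radius_1 = 0.5, pos_x_2 = 4.5, pos_y_2 = 4.5, pos_z_2 = 3, width_2 = 1.5, depth_2 = 1.5, pos_x_3 = 4.5, pos_y_3 = 6.5, pos_z_3 = 1.5, pos_x_4 = 4.5, pos_y_4 = 4.5, radius_4 = 1, pos_x_5 = 1, pos_y_5 = 3, pos_z_5 = 2.5, depth_5 = 2, height_5 = 1, pos_x_6 = 7, pos_y_6 = 5.5, pos_z_6 = 6.5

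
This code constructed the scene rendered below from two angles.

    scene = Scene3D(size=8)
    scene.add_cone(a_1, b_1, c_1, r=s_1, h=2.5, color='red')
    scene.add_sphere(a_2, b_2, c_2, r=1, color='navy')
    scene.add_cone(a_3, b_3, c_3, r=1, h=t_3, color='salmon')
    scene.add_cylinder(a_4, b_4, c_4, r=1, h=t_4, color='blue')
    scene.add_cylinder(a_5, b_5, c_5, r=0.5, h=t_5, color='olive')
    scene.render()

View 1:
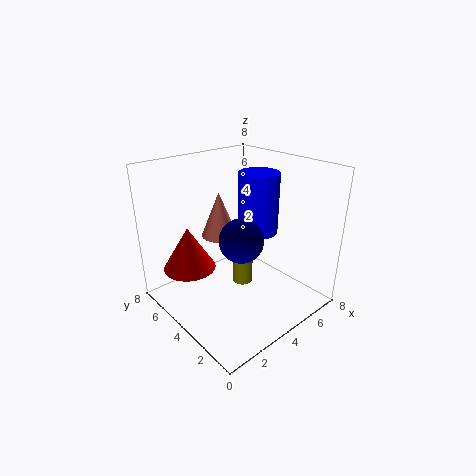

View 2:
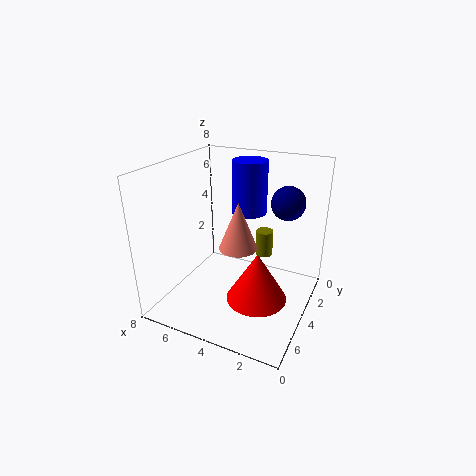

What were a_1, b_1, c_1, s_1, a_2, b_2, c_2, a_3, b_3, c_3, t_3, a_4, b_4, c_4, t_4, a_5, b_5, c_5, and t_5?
a_1 = 2
b_1 = 6
c_1 = 2
s_1 = 1.5
a_2 = 2
b_2 = 1.5
c_2 = 5.5
a_3 = 3.5
b_3 = 5
c_3 = 4
t_3 = 2.5
a_4 = 4
b_4 = 2.5
c_4 = 5
t_4 = 3
a_5 = 3
b_5 = 2.5
c_5 = 2.5
t_5 = 1.5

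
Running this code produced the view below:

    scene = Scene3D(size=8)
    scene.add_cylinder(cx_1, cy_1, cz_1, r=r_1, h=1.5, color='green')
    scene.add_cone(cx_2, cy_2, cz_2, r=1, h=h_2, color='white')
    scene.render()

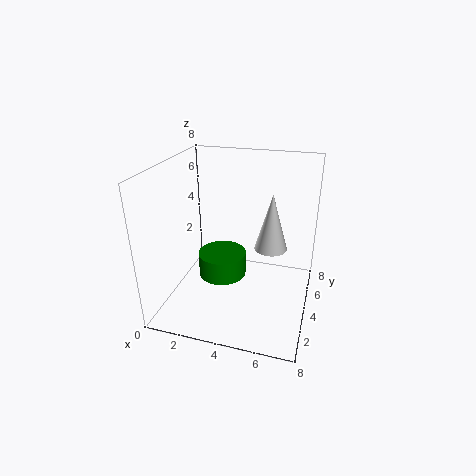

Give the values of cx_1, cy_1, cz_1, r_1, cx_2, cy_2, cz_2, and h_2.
cx_1 = 2.5
cy_1 = 5.5
cz_1 = 0.5
r_1 = 1.5
cx_2 = 5.5
cy_2 = 6
cz_2 = 2.5
h_2 = 3.5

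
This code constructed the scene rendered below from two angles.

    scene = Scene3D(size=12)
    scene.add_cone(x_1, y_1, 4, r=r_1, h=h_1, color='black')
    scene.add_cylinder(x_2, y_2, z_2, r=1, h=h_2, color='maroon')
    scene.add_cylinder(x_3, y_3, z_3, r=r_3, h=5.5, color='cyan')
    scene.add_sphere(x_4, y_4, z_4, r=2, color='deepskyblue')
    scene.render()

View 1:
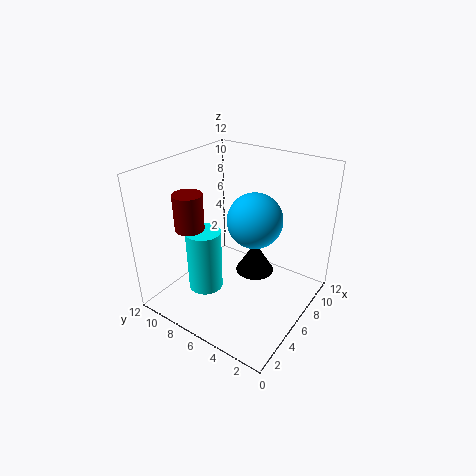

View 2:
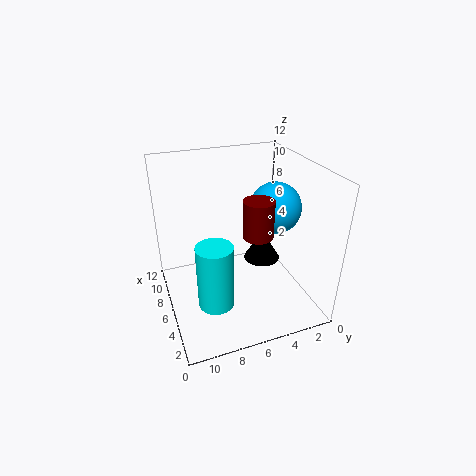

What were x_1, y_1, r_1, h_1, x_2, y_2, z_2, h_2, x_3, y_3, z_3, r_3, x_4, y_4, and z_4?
x_1 = 5.5; y_1 = 4; r_1 = 1.5; h_1 = 2.5; x_2 = 1; y_2 = 6.5; z_2 = 9; h_2 = 2.5; x_3 = 4.5; y_3 = 8.5; z_3 = 1; r_3 = 1.5; x_4 = 4.5; y_4 = 3.5; z_4 = 9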